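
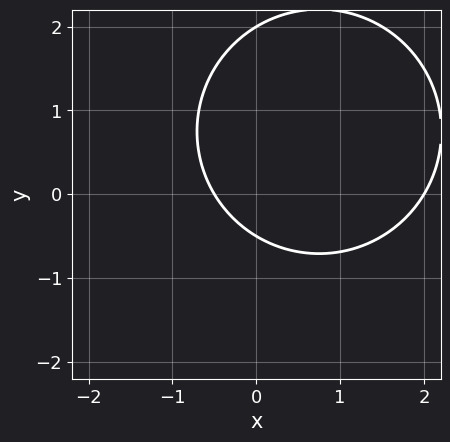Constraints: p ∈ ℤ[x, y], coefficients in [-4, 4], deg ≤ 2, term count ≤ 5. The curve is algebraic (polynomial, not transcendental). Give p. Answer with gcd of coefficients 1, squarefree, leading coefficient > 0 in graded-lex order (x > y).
2*x^2 + 2*y^2 - 3*x - 3*y - 2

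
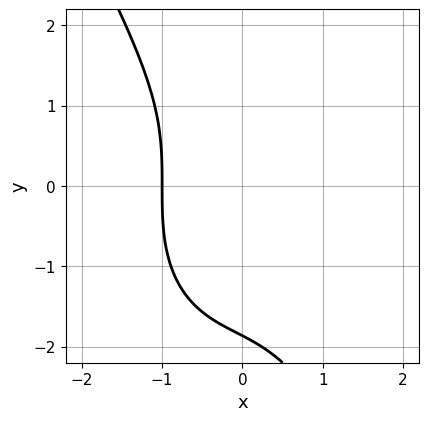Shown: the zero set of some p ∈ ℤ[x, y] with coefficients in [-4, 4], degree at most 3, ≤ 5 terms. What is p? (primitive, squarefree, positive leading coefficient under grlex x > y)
3*x^3 + x*y^2 + y^3 + y^2 + 3

(a) Degree: no degree-2 curve has this shape, so deg p = 3.
(b) From the axis intercepts and sections: it meets the x-axis at x = -1 (among the integer gridlines).
(c) Fitting integer coefficients to these (and the overall shape) gives p.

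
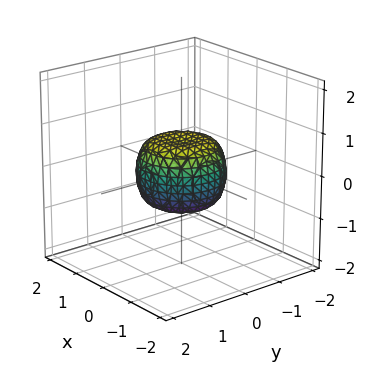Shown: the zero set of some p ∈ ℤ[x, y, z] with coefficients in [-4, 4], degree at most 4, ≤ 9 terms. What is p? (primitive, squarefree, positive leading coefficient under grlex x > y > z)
1. The degree is 4 — a generic line meets the surface in up to 4 points.
2. Symmetries: rotational symmetry about the z-axis ⇒ p depends on x, y only through x² + y².
3. Against the integer gridlines: a circular section at z = 0 has radius exactly 1; the x-axis gridline crossings are at x ∈ {-1, 1}.
4. Matching integer coefficients to the picture gives p. Check: (0, -1, 0) on the y-axis lies on the surface, and p(0, -1, 0) = 0. ✓

2*x^4 + 4*x^2*y^2 + 2*y^4 - x^2 - y^2 + 2*z^2 - 1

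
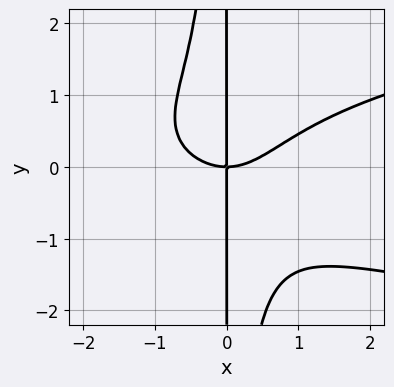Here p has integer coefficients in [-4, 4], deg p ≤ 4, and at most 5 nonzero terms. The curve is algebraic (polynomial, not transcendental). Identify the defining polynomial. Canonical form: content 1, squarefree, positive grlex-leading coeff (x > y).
1. Degree: no degree-3 curve has this shape, so deg p = 4.
2. From the axis intercepts and sections: it meets the x-axis at x = 0 (among the integer gridlines); the visible y-axis segment lies entirely on the curve.
3. Matching integer coefficients to the picture gives p.

3*x^2*y^2 - 2*x^3 + 3*x*y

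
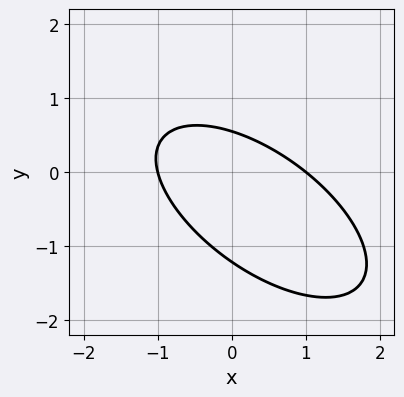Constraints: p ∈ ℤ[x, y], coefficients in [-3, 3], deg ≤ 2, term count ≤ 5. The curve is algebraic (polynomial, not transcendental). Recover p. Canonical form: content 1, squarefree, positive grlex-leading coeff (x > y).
1. The degree is 2 — the shape is more complex than any degree-1 curve.
2. Against the integer gridlines: the x-axis gridline crossings are at x ∈ {-1, 1}.
3. Matching integer coefficients to the picture gives p.

2*x^2 + 3*x*y + 3*y^2 + 2*y - 2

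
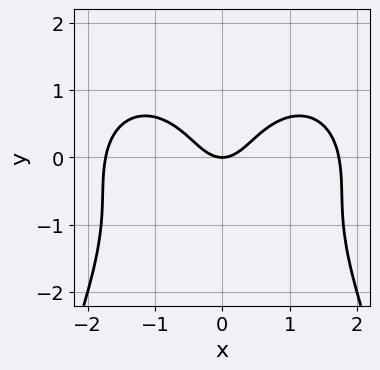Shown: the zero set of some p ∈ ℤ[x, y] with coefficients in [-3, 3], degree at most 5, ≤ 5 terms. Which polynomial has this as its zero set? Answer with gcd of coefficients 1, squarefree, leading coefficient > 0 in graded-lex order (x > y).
(a) deg p = 4. A generic line meets the curve in up to 4 points.
(b) Symmetries: it's symmetric under x → −x, forcing even powers of x.
(c) From the axis intercepts and sections: it meets the x-axis at x = 0 (among the integer gridlines); it meets the y-axis at y = 0 (among the integer gridlines).
(d) Solving for integer coefficients yields p as stated.

x^4 + x^2*y^2 + 2*y^3 - 3*x^2 + 2*y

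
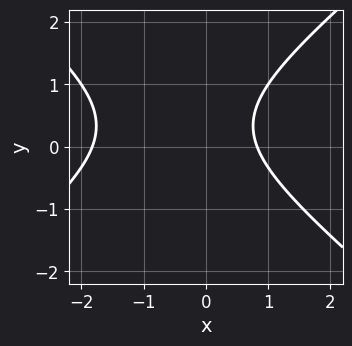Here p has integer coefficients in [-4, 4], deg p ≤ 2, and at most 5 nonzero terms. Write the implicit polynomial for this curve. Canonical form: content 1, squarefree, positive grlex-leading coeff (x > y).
2*x^2 - 3*y^2 + 2*x + 2*y - 3

1. Degree: a generic line meets the curve in up to 2 points, so deg p = 2.
2. From the axis intercepts and sections: the curve avoids every integer y-axis point in the box.
3. Fitting integer coefficients to these (and the overall shape) gives p.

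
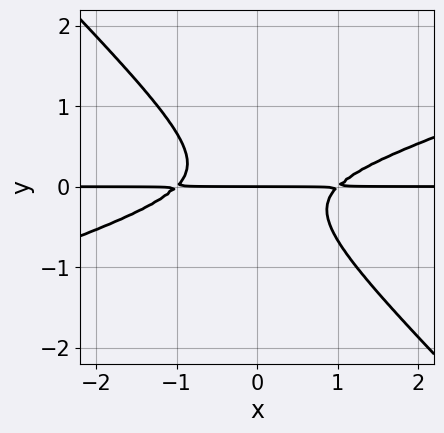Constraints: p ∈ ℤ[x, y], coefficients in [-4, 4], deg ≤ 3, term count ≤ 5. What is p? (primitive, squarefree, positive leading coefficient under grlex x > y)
The degree is 3 — the shape is more complex than any degree-2 curve.
Reading off the gridlines: every point of the x-axis in the box is on the curve; it meets the y-axis at y = 0 (among the integer gridlines).
Solving for integer coefficients yields p as stated.

x^2*y - 2*x*y^2 - 3*y^3 - y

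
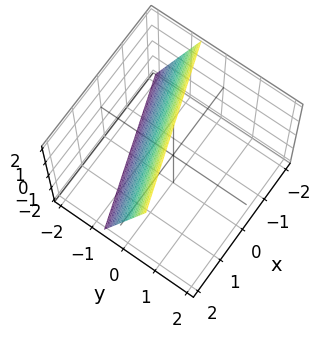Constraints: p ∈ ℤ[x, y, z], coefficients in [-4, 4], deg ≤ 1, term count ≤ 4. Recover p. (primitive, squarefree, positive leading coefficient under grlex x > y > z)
x - 3*y + z - 2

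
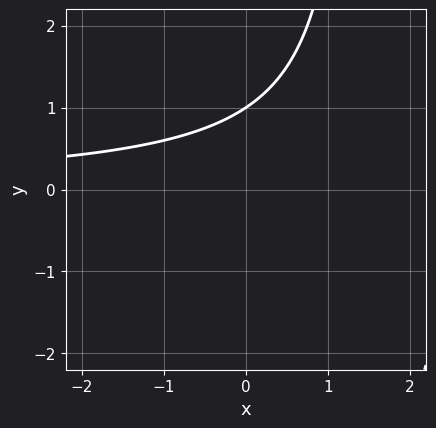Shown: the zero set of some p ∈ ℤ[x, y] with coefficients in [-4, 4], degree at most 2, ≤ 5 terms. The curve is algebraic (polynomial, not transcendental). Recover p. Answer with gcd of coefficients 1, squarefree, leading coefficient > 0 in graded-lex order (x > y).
Degree: no degree-1 curve has this shape, so deg p = 2.
Reading off the gridlines: it misses every integer gridline on the x-axis; it meets the y-axis at y = 1 (among the integer gridlines).
Together with the visible shape, these determine p as stated.

2*x*y - 3*y + 3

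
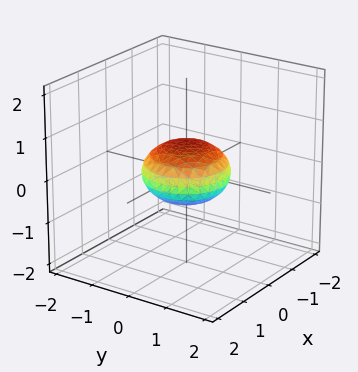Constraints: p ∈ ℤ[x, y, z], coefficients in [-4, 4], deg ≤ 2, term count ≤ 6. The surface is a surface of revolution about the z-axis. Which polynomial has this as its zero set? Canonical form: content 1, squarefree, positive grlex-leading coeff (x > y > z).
x^2 + y^2 + 2*z^2 - 1

1. deg p = 2. The shape is more complex than any degree-1 surface.
2. Symmetries: rotational symmetry about the z-axis ⇒ p depends on x, y only through x² + y².
3. From the visible intercepts: the y-axis gridline crossings are at y ∈ {-1, 1}; the x-axis gridline crossings are at x ∈ {-1, 1}.
4. Putting this together gives p.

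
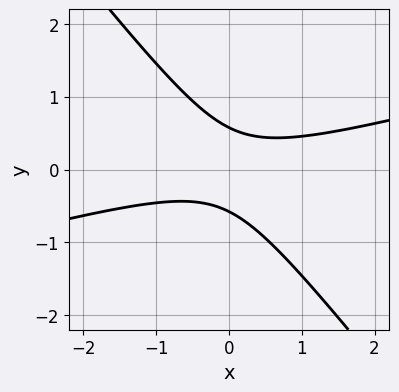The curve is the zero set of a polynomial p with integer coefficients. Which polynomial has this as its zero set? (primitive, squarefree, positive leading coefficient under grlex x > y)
x^2 - 3*x*y - 3*y^2 + 1

First, degree: no degree-1 curve has this shape, so deg p = 2.
Next, from the visible intercepts: no x-intercept at any integer in the box.
Finally, together with the visible shape, these determine p as stated.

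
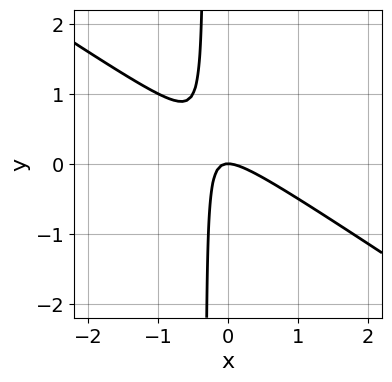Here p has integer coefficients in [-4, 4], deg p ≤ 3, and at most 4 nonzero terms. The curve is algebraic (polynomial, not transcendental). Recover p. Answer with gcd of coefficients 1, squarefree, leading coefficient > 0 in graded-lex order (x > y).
The degree is 2 — no degree-1 curve has this shape.
Observable constraints: it crosses the y-axis at the gridline y = 0; it crosses the x-axis at the gridline x = 0.
Assembling these constraints gives the stated polynomial.

2*x^2 + 3*x*y + y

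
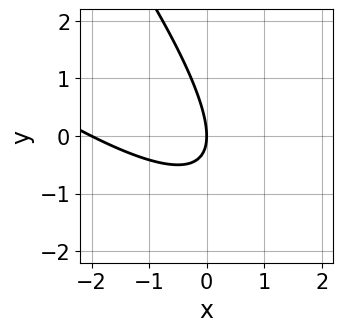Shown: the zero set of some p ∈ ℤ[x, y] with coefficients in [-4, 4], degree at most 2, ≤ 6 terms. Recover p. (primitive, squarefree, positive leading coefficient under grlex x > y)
First, deg p = 2. No degree-1 curve has this shape.
Then, from the axis intercepts and sections: it meets the y-axis at y = 0 (among the integer gridlines); the x-axis gridline crossings are at x ∈ {-2, 0}.
Finally, the integer polynomial consistent with all of this is the stated p.

x^2 + 2*x*y + y^2 + 2*x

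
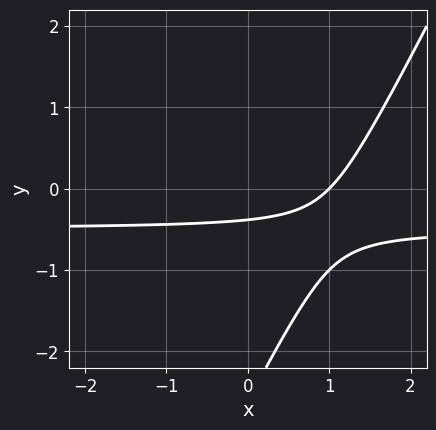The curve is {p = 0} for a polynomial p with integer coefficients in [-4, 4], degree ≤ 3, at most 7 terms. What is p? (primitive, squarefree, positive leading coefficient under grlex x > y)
The degree is 2 — no degree-1 curve has this shape.
From the axis intercepts and sections: one x-axis crossing is at x = 1.
Fitting integer coefficients to these (and the overall shape) gives p.

2*x*y - y^2 + x - 3*y - 1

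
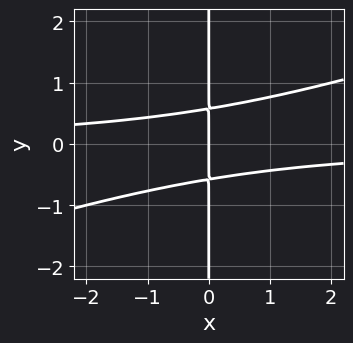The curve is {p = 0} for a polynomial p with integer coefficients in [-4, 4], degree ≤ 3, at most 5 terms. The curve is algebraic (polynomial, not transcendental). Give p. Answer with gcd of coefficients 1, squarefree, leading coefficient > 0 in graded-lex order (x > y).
First, deg p = 3.
Then, reading off the gridlines: one x-axis crossing is at x = 0; the visible y-axis segment lies entirely on the curve.
Finally, assembling these constraints gives the stated polynomial.

x^2*y - 3*x*y^2 + x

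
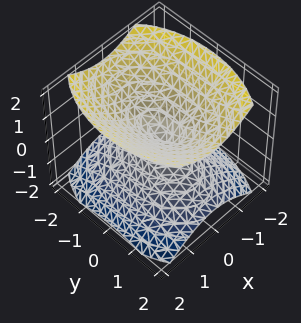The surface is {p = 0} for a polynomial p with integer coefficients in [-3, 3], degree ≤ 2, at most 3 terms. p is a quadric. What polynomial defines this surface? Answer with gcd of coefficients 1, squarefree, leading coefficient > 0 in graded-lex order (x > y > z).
I count 2 distinct pieces.
The degree is 2 — two nappes meeting at a single point; a quadric.
Symmetries: it's symmetric under z → −z, forcing even powers of z; it's symmetric under y → −y, forcing even powers of y; it's symmetric under x → −x, forcing even powers of x.
Checking where it meets the axes: it crosses the z-axis at the gridline z = 0; it crosses the x-axis at the gridline x = 0; it meets the y-axis at y = 0 (among the integer gridlines).
These observations pin down the coefficients.

2*x^2 + y^2 - 2*z^2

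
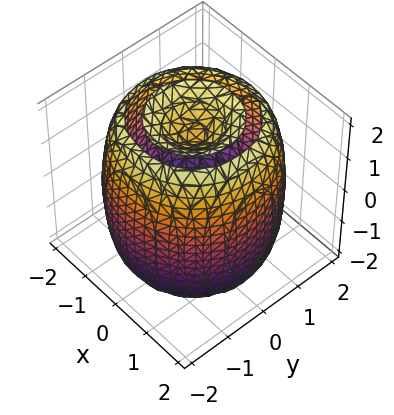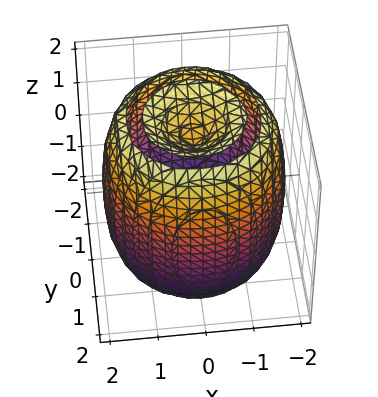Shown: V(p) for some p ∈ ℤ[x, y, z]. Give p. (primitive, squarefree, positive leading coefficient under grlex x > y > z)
I count 2 distinct pieces. Treating them together as one polynomial.
Degree: a generic line meets the surface in up to 4 points, so deg p = 4.
Symmetry: the surface is invariant under rotation about z: p = q(x² + y², z).
Against the integer gridlines: a circular section at z = 2 has radius exactly 1.
The integer polynomial consistent with all of this is the stated p.

x^4 + 2*x^2*y^2 + y^4 - 3*x^2 - 3*y^2 + z^2 - 2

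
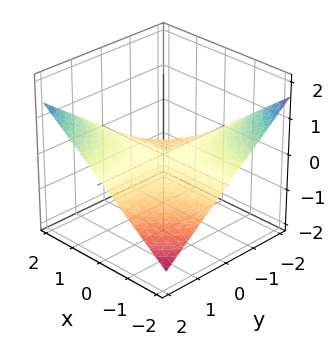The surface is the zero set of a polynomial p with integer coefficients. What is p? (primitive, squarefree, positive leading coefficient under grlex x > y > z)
x*y - 3*z

1. The degree is 2 — a hyperbolic paraboloid; a quadric.
2. Reading off the gridlines: the visible y-axis segment lies entirely on the surface; one z-axis crossing is at z = 0; every point of the x-axis in the box is on the surface.
3. Together with the visible shape, these determine p as stated.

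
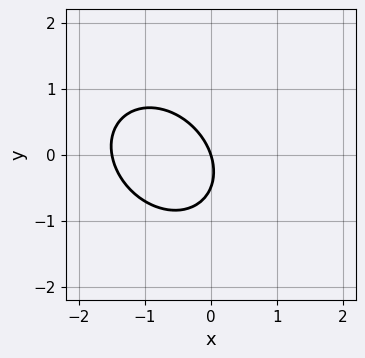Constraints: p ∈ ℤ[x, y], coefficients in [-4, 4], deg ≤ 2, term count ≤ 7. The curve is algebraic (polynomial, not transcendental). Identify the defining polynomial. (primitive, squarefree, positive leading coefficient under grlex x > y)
2*x^2 + x*y + 2*y^2 + 3*x + y

1. Degree: a generic line meets the curve in up to 2 points, so deg p = 2.
2. Against the integer gridlines: one x-axis crossing is at x = 0; it crosses the y-axis at the gridline y = 0.
3. Together with the visible shape, these determine p as stated.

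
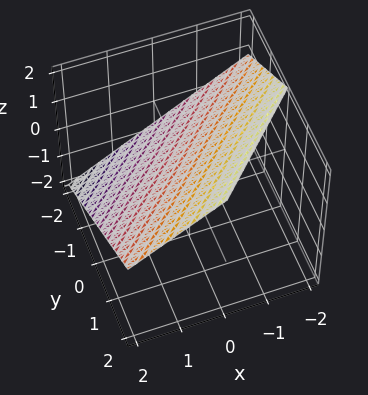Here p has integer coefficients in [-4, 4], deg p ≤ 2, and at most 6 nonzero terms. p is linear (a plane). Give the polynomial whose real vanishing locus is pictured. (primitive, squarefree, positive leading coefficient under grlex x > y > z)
2*x - 2*y + 3*z - 2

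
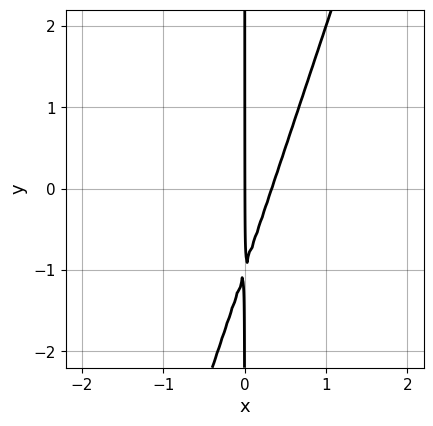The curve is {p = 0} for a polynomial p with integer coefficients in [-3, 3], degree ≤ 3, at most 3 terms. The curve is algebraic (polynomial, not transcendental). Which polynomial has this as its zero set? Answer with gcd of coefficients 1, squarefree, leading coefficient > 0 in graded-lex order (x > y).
1. deg p = 2. The shape is more complex than any degree-1 curve.
2. From the axis intercepts and sections: the visible y-axis segment lies entirely on the curve; it crosses the x-axis at the gridline x = 0.
3. Matching integer coefficients to the picture gives p.

3*x^2 - x*y - x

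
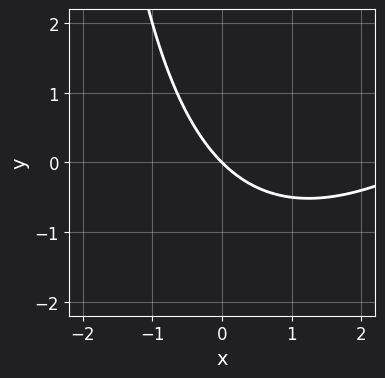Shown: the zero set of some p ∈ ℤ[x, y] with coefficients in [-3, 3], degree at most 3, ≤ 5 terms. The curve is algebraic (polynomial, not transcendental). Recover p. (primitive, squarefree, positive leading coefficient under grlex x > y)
x^2 - x*y - 3*x - 3*y

(a) Degree: a generic line meets the curve in up to 2 points, so deg p = 2.
(b) Against the integer gridlines: it crosses the x-axis at the gridline x = 0; it crosses the y-axis at the gridline y = 0.
(c) Matching integer coefficients to the picture gives p.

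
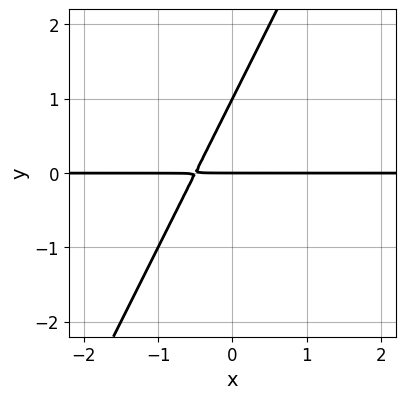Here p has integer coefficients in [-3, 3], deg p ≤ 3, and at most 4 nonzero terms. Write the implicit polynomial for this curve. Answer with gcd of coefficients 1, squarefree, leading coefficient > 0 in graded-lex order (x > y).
(a) Degree: no degree-1 curve has this shape, so deg p = 2.
(b) Reading off the gridlines: the visible x-axis segment lies entirely on the curve; the y-axis gridline crossings are at y ∈ {0, 1}.
(c) Assembling these constraints gives the stated polynomial.

2*x*y - y^2 + y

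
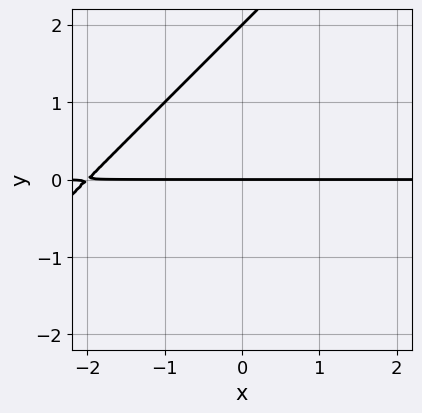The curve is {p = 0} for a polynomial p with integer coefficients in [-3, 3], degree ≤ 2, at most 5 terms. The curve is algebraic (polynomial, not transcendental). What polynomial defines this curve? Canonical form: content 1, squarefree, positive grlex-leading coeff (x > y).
x*y - y^2 + 2*y

First, the degree is 2 — a generic line meets the curve in up to 2 points.
Then, against the integer gridlines: the y-axis gridline crossings are at y ∈ {0, 2}; the visible x-axis segment lies entirely on the curve.
Finally, these observations pin down the coefficients.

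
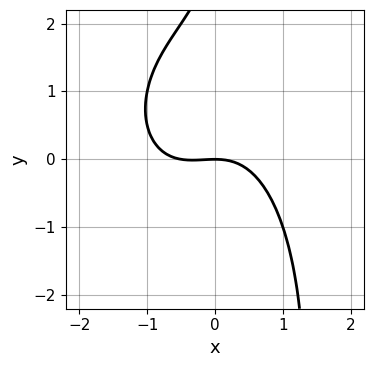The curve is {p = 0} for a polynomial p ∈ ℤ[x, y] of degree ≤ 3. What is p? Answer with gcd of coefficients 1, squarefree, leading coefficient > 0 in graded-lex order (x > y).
(a) deg p = 3.
(b) From the visible intercepts: it meets the y-axis at y = 0 (among the integer gridlines); it crosses the x-axis at the gridline x = 0.
(c) These observations pin down the coefficients.

2*x^3 + x*y^2 + x^2 - y^2 + 3*y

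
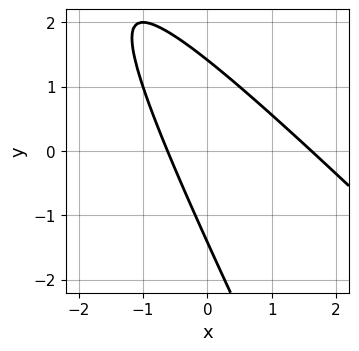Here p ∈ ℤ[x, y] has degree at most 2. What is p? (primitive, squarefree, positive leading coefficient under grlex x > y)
2*x^2 + 3*x*y + y^2 - 2*x - 2

(a) deg p = 2. The shape is more complex than any degree-1 curve.
(b) Putting this together gives p.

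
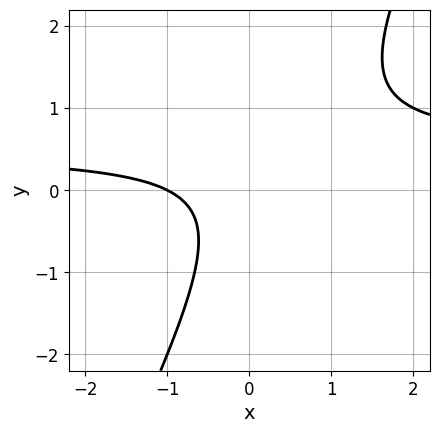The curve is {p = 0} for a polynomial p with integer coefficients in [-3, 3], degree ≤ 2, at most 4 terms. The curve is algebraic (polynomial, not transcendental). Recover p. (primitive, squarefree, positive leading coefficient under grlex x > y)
2*x*y - y^2 - x - 1

(a) Degree: no degree-1 curve has this shape, so deg p = 2.
(b) Checking where it meets the axes: the curve avoids every integer y-axis point in the box; one x-axis crossing is at x = -1.
(c) Assembling these constraints gives the stated polynomial.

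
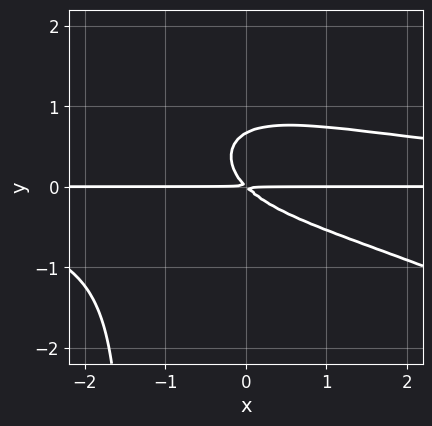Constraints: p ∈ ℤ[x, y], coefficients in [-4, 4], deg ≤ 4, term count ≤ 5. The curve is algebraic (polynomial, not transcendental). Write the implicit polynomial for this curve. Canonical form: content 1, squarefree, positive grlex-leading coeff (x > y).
x^2*y^2 + 2*x*y^3 + 3*y^3 - 2*x*y - 2*y^2

(a) deg p = 4.
(b) Observable constraints: every point of the x-axis in the box is on the curve.
(c) Assembling these constraints gives the stated polynomial.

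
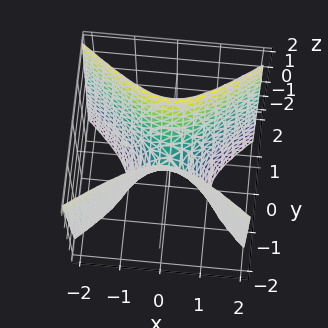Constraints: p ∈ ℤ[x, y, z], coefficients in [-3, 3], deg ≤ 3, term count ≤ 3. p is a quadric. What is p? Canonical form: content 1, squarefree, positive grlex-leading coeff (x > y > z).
2*x^2 - 3*y^2 + z

First, the degree is 2 — a hyperbolic paraboloid; a quadric.
Next, symmetries: it's symmetric under y → −y, forcing even powers of y; it's symmetric under x → −x, forcing even powers of x.
Then, observable constraints: it crosses the y-axis at the gridline y = 0; it meets the z-axis at z = 0 (among the integer gridlines); one x-axis crossing is at x = 0.
Finally, putting this together gives p.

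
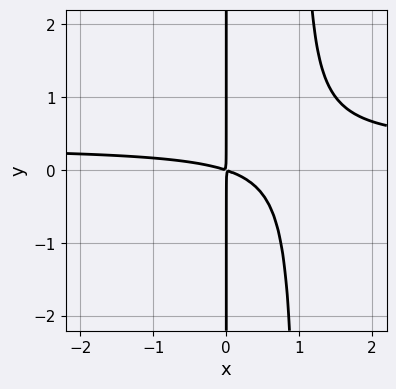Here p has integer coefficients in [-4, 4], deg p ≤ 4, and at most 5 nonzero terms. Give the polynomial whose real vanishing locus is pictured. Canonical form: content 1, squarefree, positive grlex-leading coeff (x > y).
3*x^2*y - x^2 - 3*x*y

1. The degree is 3 — a generic line meets the curve in up to 3 points.
2. Checking where it meets the axes: the visible y-axis segment lies entirely on the curve.
3. Putting this together gives p.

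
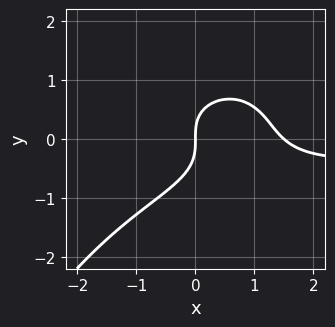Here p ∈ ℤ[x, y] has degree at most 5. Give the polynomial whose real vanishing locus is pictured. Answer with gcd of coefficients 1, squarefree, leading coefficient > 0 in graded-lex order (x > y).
x^3*y + 3*y^3 + 2*x^2 - 3*x

The degree is 4 — the shape is more complex than any degree-3 curve.
Against the integer gridlines: it meets the y-axis at y = 0 (among the integer gridlines); one x-axis crossing is at x = 0.
Solving for integer coefficients yields p as stated.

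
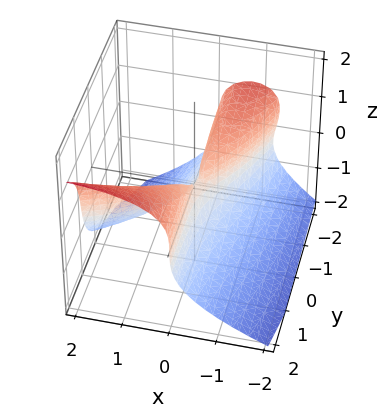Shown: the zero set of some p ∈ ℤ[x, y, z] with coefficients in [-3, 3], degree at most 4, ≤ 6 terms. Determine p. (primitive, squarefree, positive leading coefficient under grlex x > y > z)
x^2*y - 2*z^3 - 3*x^2 + 3*x*y - x*z

First, deg p = 3.
Next, reading off the gridlines: it crosses the z-axis at the gridline z = 0; every point of the y-axis in the box is on the surface.
Finally, matching integer coefficients to the picture gives p.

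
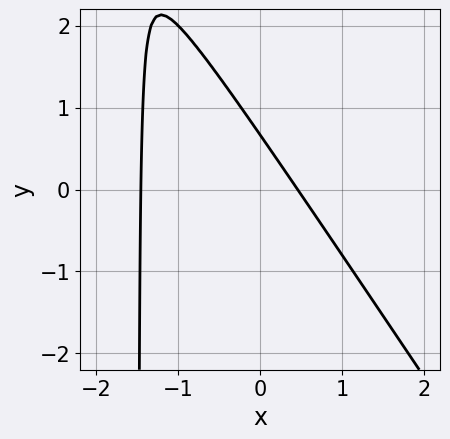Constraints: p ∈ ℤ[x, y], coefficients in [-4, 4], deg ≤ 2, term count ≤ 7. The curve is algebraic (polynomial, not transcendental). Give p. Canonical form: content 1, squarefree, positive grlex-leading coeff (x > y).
3*x^2 + 2*x*y + 3*x + 3*y - 2

Degree: the shape is more complex than any degree-1 curve, so deg p = 2.
Matching integer coefficients to the picture gives p.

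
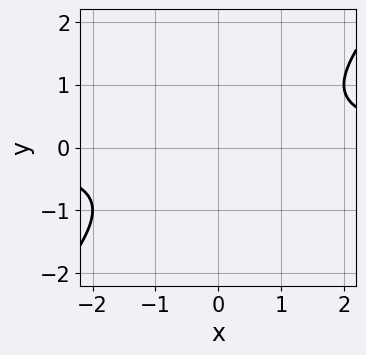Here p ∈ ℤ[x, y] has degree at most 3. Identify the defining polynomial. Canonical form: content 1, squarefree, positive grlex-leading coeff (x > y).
deg p = 2. No degree-1 curve has this shape.
Checking where it meets the axes: it misses every integer gridline on the x-axis; the curve avoids every integer y-axis point in the box.
Assembling these constraints gives the stated polynomial.

x*y - y^2 - 1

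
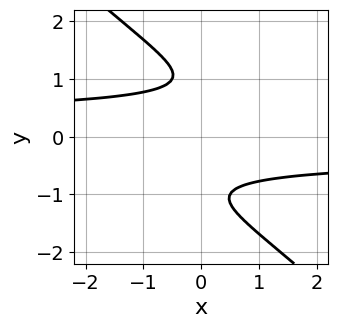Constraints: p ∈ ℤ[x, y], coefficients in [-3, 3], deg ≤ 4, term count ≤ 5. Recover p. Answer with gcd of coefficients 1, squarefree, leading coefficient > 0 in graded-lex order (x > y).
2*x*y^3 + 2*y^4 - 3*y^2 + 2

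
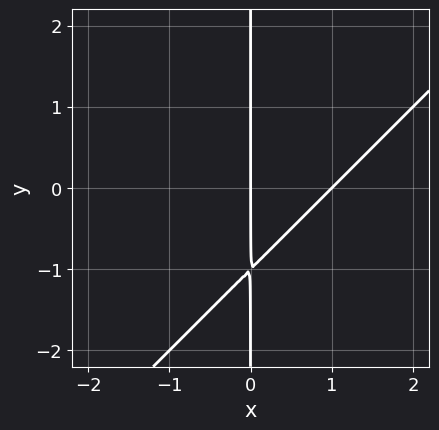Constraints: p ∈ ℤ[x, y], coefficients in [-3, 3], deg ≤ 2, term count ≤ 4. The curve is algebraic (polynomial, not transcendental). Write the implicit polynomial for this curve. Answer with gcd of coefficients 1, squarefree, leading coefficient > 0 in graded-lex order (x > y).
x^2 - x*y - x

(a) deg p = 2. A generic line meets the curve in up to 2 points.
(b) Reading off the gridlines: the x-axis gridline crossings are at x ∈ {0, 1}; the visible y-axis segment lies entirely on the curve.
(c) Together with the visible shape, these determine p as stated.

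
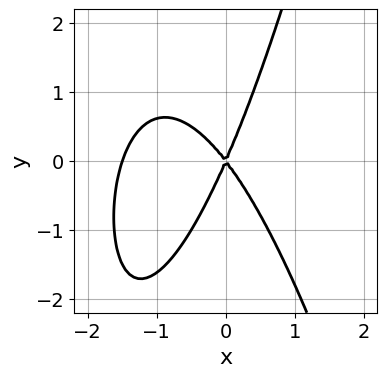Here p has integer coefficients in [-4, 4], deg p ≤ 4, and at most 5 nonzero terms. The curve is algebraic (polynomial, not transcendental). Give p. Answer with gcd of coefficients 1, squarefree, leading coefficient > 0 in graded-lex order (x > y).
2*x^3 + 3*x^2 + x*y - y^2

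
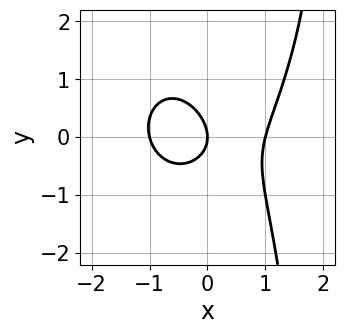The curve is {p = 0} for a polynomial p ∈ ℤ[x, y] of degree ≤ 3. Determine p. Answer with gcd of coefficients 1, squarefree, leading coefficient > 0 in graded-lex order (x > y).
(a) Degree: no degree-2 curve has this shape, so deg p = 3.
(b) From the visible intercepts: among the integer gridlines, it crosses the x-axis at x ∈ {-1, 0, 1}; it meets the y-axis at y = 0 (among the integer gridlines).
(c) The integer polynomial consistent with all of this is the stated p.

2*x^3 + x*y^2 - x*y - 2*y^2 - 2*x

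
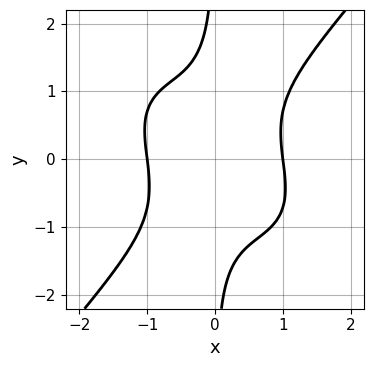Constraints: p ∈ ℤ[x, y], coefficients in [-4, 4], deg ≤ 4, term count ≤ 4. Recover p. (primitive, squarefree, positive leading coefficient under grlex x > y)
deg p = 4. No degree-3 curve has this shape.
From the visible intercepts: the curve avoids every integer y-axis point in the box; the x-axis gridline crossings are at x ∈ {-1, 1}.
Matching integer coefficients to the picture gives p.

2*x^4 + x^3*y - 2*x*y^3 - 2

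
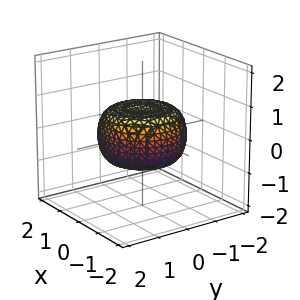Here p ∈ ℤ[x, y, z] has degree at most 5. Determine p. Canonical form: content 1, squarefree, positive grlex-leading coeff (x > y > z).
x^4 + 2*x^2*y^2 + y^4 - x^2 - y^2 + 2*z^2 - 1

(a) The degree is 4 — the shape is more complex than any degree-3 surface.
(b) By symmetry, the surface is invariant under rotation about z: p = q(x² + y², z).
(c) Against the integer gridlines: a circular section at z = 0 has radius between 1 and 2.
(d) These observations pin down the coefficients.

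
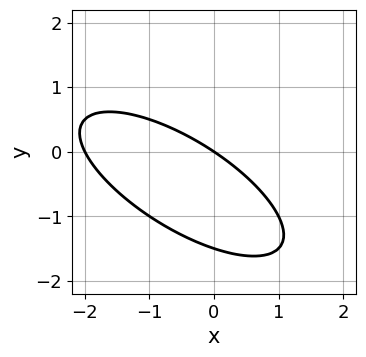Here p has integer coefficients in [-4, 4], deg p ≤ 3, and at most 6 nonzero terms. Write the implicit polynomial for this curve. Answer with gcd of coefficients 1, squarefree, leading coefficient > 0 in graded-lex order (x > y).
x^2 + 2*x*y + 2*y^2 + 2*x + 3*y

1. The degree is 2 — the shape is more complex than any degree-1 curve.
2. Observable constraints: among the integer gridlines, it crosses the x-axis at x ∈ {-2, 0}; it crosses the y-axis at the gridline y = 0.
3. The integer polynomial consistent with all of this is the stated p.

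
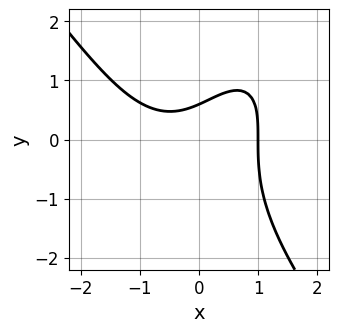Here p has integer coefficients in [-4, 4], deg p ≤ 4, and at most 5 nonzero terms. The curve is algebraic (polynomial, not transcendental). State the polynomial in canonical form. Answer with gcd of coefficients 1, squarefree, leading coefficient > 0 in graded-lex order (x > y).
2*x^3 + y^3 - 3*x*y + 3*y - 2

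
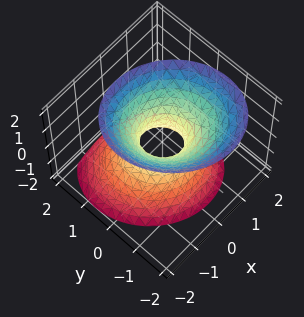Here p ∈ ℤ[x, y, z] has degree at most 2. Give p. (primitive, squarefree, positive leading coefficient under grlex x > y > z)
3*x^2 + x*y + 3*y^2 + y*z - 2*z^2 - 1

deg p = 2.
From the visible intercepts: no z-intercept at any integer in the box.
The integer polynomial consistent with all of this is the stated p.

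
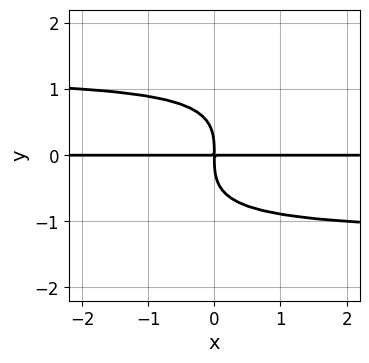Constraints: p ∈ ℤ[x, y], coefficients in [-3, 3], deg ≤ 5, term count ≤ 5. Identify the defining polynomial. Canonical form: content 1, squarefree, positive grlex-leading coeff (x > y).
1. Degree: a generic line meets the curve in up to 4 points, so deg p = 4.
2. From the visible intercepts: every point of the x-axis in the box is on the curve.
3. These observations pin down the coefficients.

2*x*y^3 - 2*y^4 - 3*x*y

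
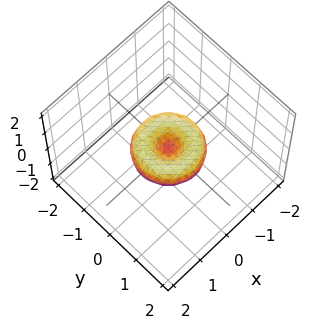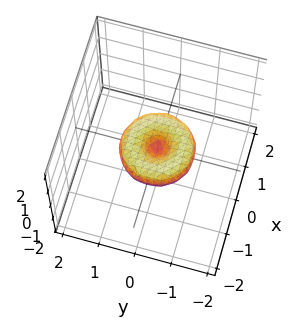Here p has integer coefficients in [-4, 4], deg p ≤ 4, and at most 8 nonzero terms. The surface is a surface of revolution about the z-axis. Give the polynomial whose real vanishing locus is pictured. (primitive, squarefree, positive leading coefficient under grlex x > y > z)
x^4 + 2*x^2*y^2 + y^4 - x^2 - y^2 + 2*z^2

deg p = 4.
Symmetries: every cross-section ⟂ z is a circle, so x, y appear only via x² + y².
Reading off the gridlines: the y-axis gridline crossings are at y ∈ {-1, 0, 1}; a circular section at z = 0 has radius exactly 1; one z-axis crossing is at z = 0; the x-axis gridline crossings are at x ∈ {-1, 0, 1}.
The integer polynomial consistent with all of this is the stated p.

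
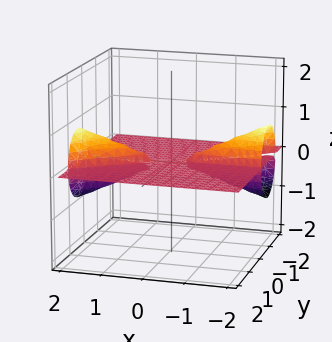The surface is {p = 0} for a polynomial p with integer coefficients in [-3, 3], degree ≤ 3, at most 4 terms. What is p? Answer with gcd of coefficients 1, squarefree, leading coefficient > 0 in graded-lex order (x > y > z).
2*x*y*z - 3*y^2*z - 2*z^3

1. There are 2 components.
2. deg p = 3.
3. From the axis intercepts and sections: the visible y-axis segment lies entirely on the surface; the visible x-axis segment lies entirely on the surface.
4. Assembling these constraints gives the stated polynomial.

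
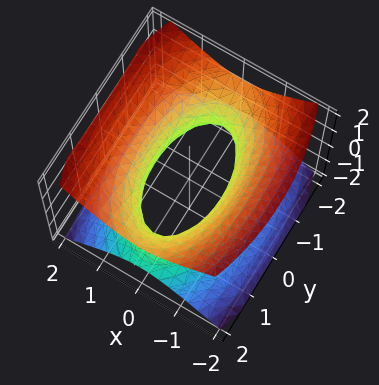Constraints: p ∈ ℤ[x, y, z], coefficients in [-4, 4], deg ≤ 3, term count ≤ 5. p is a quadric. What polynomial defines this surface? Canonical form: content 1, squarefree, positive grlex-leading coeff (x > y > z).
deg p = 2.
Symmetries: it's symmetric under y → −y, forcing even powers of y; mirror symmetry x ↦ −x ⇒ only even powers of x; it's symmetric under z → −z, forcing even powers of z.
From the axis intercepts and sections: the surface avoids every integer z-axis point in the box.
Fitting integer coefficients to these (and the overall shape) gives p.

3*x^2 + y^2 - 3*z^2 - 2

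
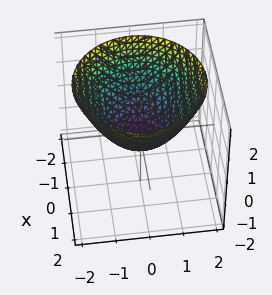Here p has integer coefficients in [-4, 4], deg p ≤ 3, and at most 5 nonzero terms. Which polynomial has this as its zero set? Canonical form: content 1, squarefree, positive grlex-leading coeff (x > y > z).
1. Degree: no degree-1 surface has this shape, so deg p = 2.
2. Symmetries: the surface is invariant under rotation about z: p = q(x² + y², z).
3. Checking where it meets the axes: a circular section at z = 1 has radius between 1 and 2.
4. The integer polynomial consistent with all of this is the stated p.

2*x^2 + 2*y^2 - 3*z - 1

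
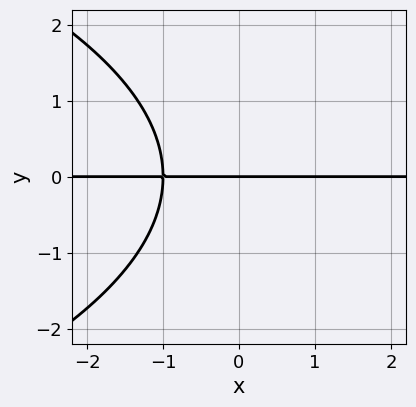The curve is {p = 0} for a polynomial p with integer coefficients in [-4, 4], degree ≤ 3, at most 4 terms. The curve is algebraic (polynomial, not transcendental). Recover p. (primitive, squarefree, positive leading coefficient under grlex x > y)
1. deg p = 3. No degree-2 curve has this shape.
2. From the axis intercepts and sections: every point of the x-axis in the box is on the curve; one y-axis crossing is at y = 0.
3. Putting this together gives p.

y^3 + 3*x*y + 3*y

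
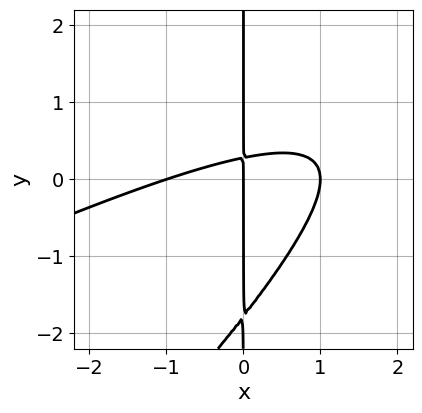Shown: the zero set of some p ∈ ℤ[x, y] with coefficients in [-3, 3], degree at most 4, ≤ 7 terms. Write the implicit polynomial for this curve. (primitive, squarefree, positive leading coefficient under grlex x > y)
x^3 - 3*x^2*y + 2*x*y^2 + 3*x*y - x

1. The degree is 3 — the shape is more complex than any degree-2 curve.
2. Checking where it meets the axes: the visible y-axis segment lies entirely on the curve; among the integer gridlines, it crosses the x-axis at x ∈ {-1, 0, 1}.
3. Putting this together gives p.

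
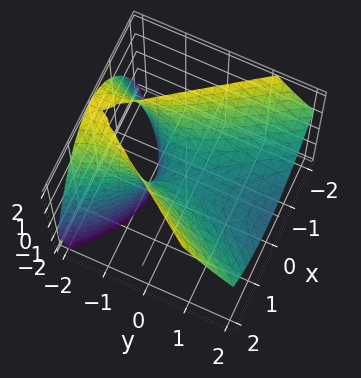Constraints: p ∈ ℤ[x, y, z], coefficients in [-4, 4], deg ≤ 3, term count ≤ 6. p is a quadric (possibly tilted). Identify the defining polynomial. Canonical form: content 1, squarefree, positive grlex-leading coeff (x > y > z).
(a) The degree is 2 — the shape is more complex than any degree-1 surface.
(b) Observable constraints: one y-axis crossing is at y = 0; it meets the z-axis at z = 0 (among the integer gridlines); it meets the x-axis at x = 0 (among the integer gridlines).
(c) Putting this together gives p.

2*x^2 - y^2 - 2*y*z - 2*z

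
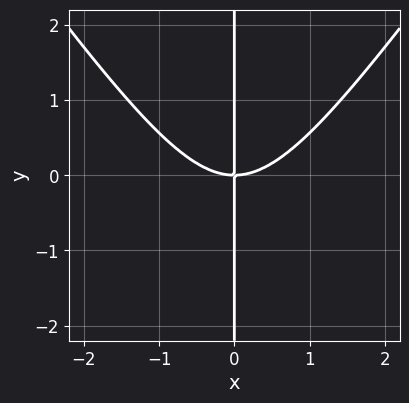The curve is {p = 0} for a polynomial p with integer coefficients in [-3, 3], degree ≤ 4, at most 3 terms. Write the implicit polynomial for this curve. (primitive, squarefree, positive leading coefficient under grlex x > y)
(a) The degree is 3 — no degree-2 curve has this shape.
(b) Observable constraints: it crosses the x-axis at the gridline x = 0; the visible y-axis segment lies entirely on the curve.
(c) These observations pin down the coefficients.

2*x^3 - x*y^2 - 3*x*y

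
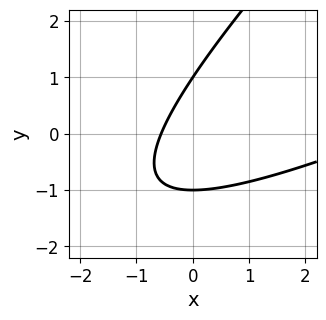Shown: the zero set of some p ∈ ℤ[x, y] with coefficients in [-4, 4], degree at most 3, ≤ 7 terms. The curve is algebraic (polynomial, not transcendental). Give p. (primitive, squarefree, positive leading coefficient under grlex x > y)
(a) deg p = 2.
(b) Against the integer gridlines: among the integer gridlines, it crosses the y-axis at y ∈ {-1, 1}.
(c) Matching integer coefficients to the picture gives p.

x^2 - 3*x*y + 2*y^2 - 3*x - 2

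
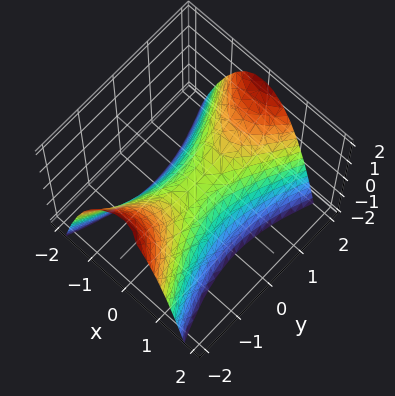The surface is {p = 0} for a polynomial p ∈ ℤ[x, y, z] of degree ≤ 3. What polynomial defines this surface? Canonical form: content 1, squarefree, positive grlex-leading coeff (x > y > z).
3*x^2 - y^2 + 2*z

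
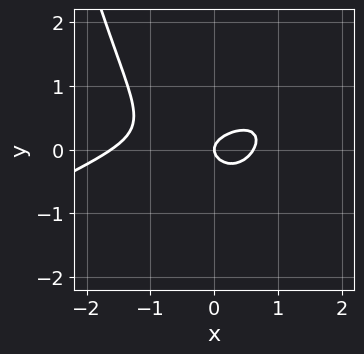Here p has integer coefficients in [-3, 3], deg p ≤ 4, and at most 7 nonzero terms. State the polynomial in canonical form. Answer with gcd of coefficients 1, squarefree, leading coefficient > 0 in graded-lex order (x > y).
1. The degree is 3 — a generic line meets the curve in up to 3 points.
2. Reading off the gridlines: it crosses the y-axis at the gridline y = 0; one x-axis crossing is at x = 0.
3. Fitting integer coefficients to these (and the overall shape) gives p.

x^3 - 2*x^2*y + x^2 + 3*y^2 - x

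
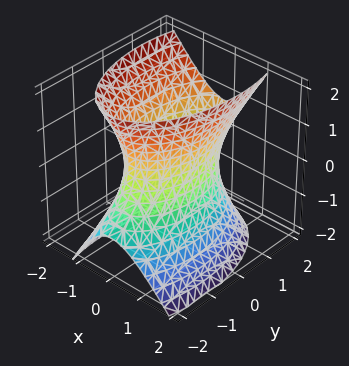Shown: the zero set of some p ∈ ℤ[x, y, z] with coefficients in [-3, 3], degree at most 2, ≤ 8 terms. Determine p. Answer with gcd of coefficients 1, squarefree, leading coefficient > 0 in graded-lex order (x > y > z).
3*x^2 + x*z + y^2 - y*z - z^2 - 2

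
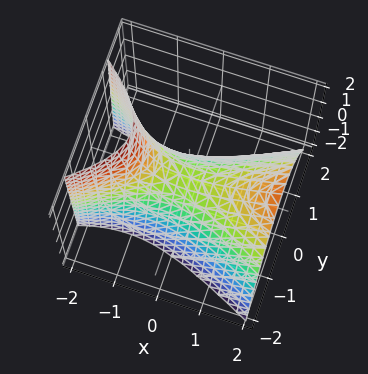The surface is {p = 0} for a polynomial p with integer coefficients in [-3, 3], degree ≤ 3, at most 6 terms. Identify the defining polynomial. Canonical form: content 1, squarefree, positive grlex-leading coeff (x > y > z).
x^2 - x*z - 3*y^2 - 2*z

(a) deg p = 2.
(b) From the axis intercepts and sections: one z-axis crossing is at z = 0; it crosses the x-axis at the gridline x = 0.
(c) Together with the visible shape, these determine p as stated.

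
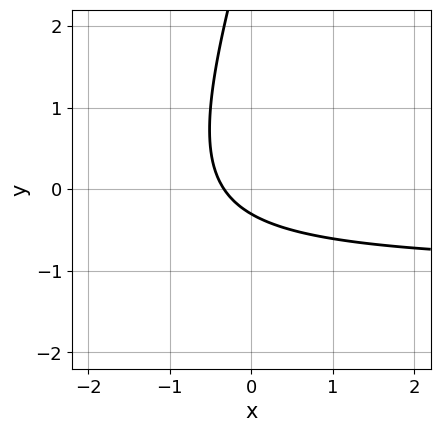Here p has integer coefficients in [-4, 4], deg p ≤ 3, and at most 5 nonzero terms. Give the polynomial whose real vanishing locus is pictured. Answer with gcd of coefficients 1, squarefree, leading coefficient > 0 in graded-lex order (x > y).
3*x*y - y^2 + 3*x + 3*y + 1

First, deg p = 2.
Finally, putting this together gives p.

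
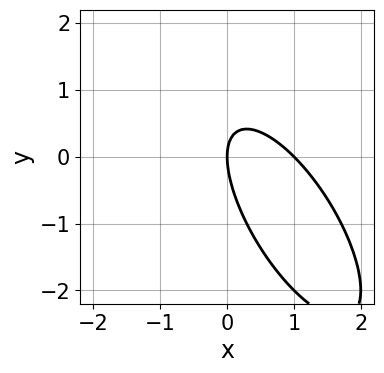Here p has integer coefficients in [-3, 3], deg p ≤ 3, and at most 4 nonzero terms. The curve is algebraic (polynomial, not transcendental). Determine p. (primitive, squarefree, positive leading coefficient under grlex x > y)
2*x^2 + 2*x*y + y^2 - 2*x

First, the degree is 2 — the shape is more complex than any degree-1 curve.
Next, observable constraints: it meets the y-axis at y = 0 (among the integer gridlines); among the integer gridlines, it crosses the x-axis at x ∈ {0, 1}.
Finally, fitting integer coefficients to these (and the overall shape) gives p.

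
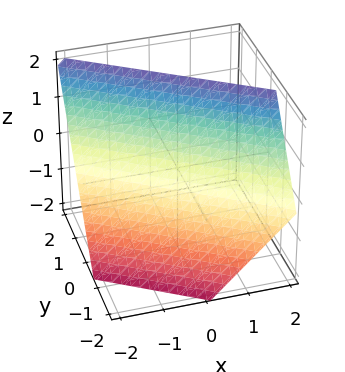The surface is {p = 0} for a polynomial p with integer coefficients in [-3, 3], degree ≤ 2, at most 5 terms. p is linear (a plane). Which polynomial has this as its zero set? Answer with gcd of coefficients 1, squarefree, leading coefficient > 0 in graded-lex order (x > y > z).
1. Degree: the surface is flat (a plane), so deg p = 1.
2. Observable constraints: it crosses the x-axis at the gridline x = -1; it meets the z-axis at z = 1 (among the integer gridlines).
3. The integer polynomial consistent with all of this is the stated p.

2*x + 3*y - 2*z + 2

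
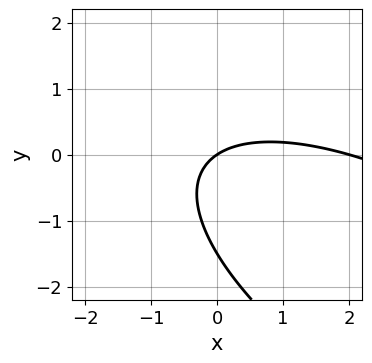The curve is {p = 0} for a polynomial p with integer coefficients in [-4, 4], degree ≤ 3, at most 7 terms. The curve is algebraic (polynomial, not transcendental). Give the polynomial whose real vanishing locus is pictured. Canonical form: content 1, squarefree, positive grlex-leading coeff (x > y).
x^2 + 2*x*y + 2*y^2 - 2*x + 3*y

First, degree: a generic line meets the curve in up to 2 points, so deg p = 2.
Next, from the axis intercepts and sections: it crosses the y-axis at the gridline y = 0; the x-axis gridline crossings are at x ∈ {0, 2}.
Finally, together with the visible shape, these determine p as stated.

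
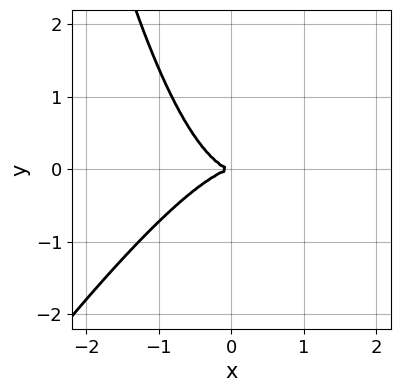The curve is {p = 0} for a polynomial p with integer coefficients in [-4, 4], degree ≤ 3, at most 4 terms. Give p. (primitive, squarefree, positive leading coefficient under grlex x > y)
3*x^3 - 2*x^2*y + 3*y^2

Degree: the shape is more complex than any degree-2 curve, so deg p = 3.
Checking where it meets the axes: it meets the x-axis at x = 0 (among the integer gridlines); it meets the y-axis at y = 0 (among the integer gridlines).
Solving for integer coefficients yields p as stated.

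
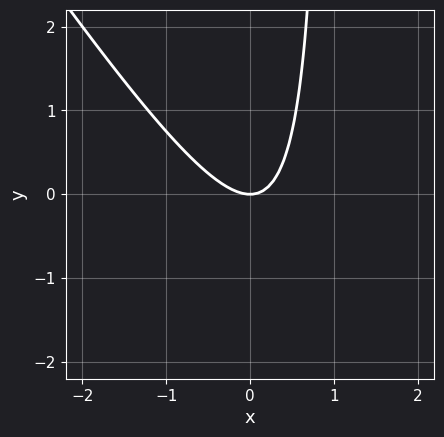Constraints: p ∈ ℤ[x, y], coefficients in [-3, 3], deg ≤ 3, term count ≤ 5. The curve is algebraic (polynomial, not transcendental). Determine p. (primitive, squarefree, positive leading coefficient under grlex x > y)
3*x^2 + 2*x*y - 2*y

(a) Degree: a generic line meets the curve in up to 2 points, so deg p = 2.
(b) Checking where it meets the axes: one x-axis crossing is at x = 0; it meets the y-axis at y = 0 (among the integer gridlines).
(c) Together with the visible shape, these determine p as stated.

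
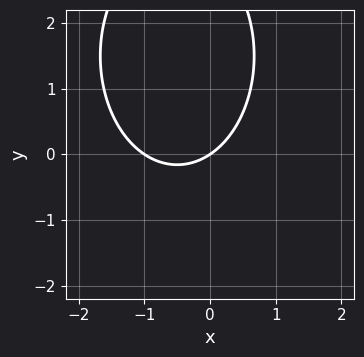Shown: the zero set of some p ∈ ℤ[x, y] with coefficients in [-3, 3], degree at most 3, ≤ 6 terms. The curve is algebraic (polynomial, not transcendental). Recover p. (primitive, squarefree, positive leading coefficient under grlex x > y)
1. The degree is 2 — a generic line meets the curve in up to 2 points.
2. From the axis intercepts and sections: it crosses the y-axis at the gridline y = 0; the x-axis gridline crossings are at x ∈ {-1, 0}.
3. These observations pin down the coefficients.

2*x^2 + y^2 + 2*x - 3*y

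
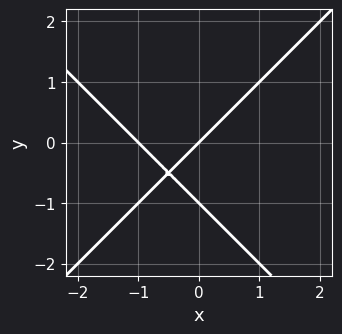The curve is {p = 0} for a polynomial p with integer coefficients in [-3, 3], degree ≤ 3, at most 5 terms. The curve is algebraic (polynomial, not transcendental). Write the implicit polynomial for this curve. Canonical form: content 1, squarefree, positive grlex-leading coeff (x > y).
1. Degree: a generic line meets the curve in up to 2 points, so deg p = 2.
2. Against the integer gridlines: among the integer gridlines, it crosses the x-axis at x ∈ {-1, 0}; among the integer gridlines, it crosses the y-axis at y ∈ {-1, 0}.
3. Solving for integer coefficients yields p as stated.

x^2 - y^2 + x - y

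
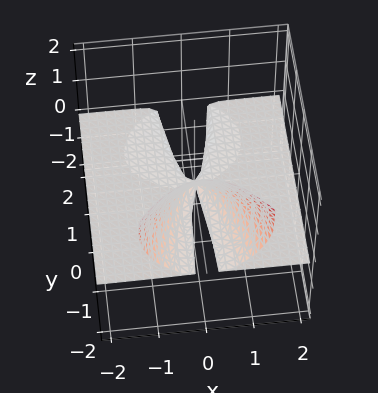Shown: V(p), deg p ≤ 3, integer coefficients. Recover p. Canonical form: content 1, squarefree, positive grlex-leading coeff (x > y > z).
3*x^2*z + 3*y*z^2 + 2*z^3

The degree is 3 — a generic line meets the surface in up to 3 points.
From the axis intercepts and sections: every point of the y-axis in the box is on the surface; the visible x-axis segment lies entirely on the surface.
Matching integer coefficients to the picture gives p.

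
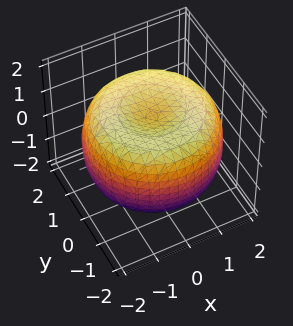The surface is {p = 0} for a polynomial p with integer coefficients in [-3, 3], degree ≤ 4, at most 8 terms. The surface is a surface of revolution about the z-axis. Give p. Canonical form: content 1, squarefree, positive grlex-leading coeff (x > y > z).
x^4 + 2*x^2*y^2 + y^4 - 3*x^2 - 3*y^2 + 3*z^2 - 3

First, the degree is 4 — a generic line meets the surface in up to 4 points.
Then, symmetries: the z-axis is an axis of rotation, so x and y enter only as x² + y².
Next, from the axis intercepts and sections: a circular section at z = 1 has radius between 1 and 2; the z-axis gridline crossings are at z ∈ {-1, 1}.
Finally, together with the visible shape, these determine p as stated.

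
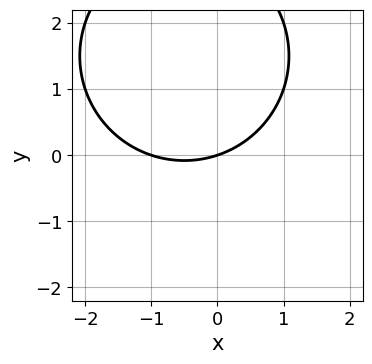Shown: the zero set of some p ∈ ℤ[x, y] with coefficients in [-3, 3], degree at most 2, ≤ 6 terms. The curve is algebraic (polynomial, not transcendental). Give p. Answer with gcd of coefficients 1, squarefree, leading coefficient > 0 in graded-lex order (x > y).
x^2 + y^2 + x - 3*y

deg p = 2.
Against the integer gridlines: it meets the y-axis at y = 0 (among the integer gridlines); the x-axis gridline crossings are at x ∈ {-1, 0}.
The integer polynomial consistent with all of this is the stated p.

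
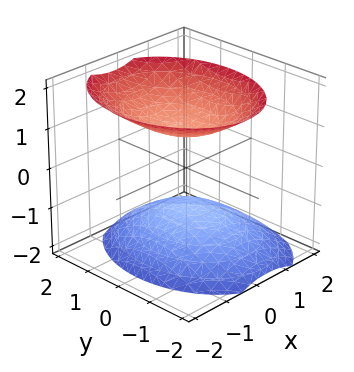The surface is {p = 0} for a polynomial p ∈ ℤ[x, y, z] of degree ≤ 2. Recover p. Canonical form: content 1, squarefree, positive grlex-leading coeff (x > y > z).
3*x^2 + x*z + 2*y^2 - 3*z^2 + 3

First, there are 2 components. Treating them together as one polynomial.
Next, deg p = 2. No degree-1 surface has this shape.
Next, observable constraints: the z-axis gridline crossings are at z ∈ {-1, 1}; the surface avoids every integer y-axis point in the box.
Finally, these observations pin down the coefficients.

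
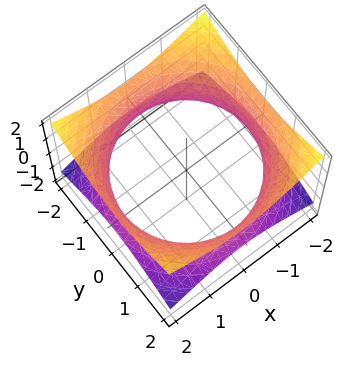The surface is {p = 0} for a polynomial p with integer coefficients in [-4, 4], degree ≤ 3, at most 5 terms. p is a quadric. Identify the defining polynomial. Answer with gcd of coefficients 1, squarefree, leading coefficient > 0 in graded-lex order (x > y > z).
1. deg p = 2.
2. Symmetries: it's symmetric under z → −z, forcing even powers of z; every cross-section ⟂ z is a circle, so x, y appear only via x² + y².
3. Reading off the gridlines: a circular section at z = 0 has radius between 1 and 2; no z-intercept at any integer in the box.
4. Assembling these constraints gives the stated polynomial.

x^2 + y^2 - 2*z^2 - 3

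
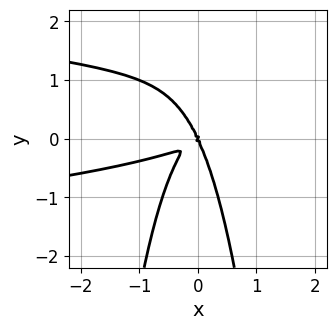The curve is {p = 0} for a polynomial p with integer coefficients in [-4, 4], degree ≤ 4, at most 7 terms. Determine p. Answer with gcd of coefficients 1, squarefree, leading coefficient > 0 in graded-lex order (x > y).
3*x^2*y^2 + x^3 - 2*x^2*y + x*y^2 + y^3

1. The degree is 4 — a generic line meets the curve in up to 4 points.
2. From the visible intercepts: one x-axis crossing is at x = 0; one y-axis crossing is at y = 0.
3. The integer polynomial consistent with all of this is the stated p.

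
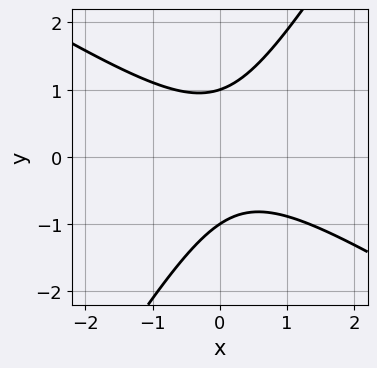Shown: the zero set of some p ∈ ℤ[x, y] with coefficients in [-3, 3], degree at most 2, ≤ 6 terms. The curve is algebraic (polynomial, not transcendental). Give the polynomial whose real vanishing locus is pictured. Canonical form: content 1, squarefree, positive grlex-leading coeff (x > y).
(a) deg p = 2. The shape is more complex than any degree-1 curve.
(b) From the visible intercepts: the curve avoids every integer x-axis point in the box; among the integer gridlines, it crosses the y-axis at y ∈ {-1, 1}.
(c) The integer polynomial consistent with all of this is the stated p.

3*x^2 + 3*x*y - 3*y^2 - x + 3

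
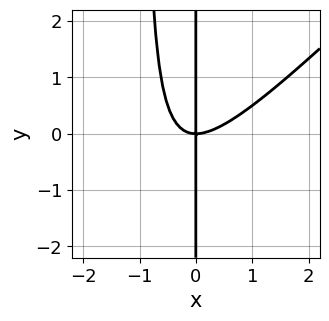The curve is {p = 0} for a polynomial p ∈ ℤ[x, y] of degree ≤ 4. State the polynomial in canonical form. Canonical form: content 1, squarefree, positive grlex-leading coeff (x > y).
x^3 - x^2*y - x*y

The degree is 3 — the shape is more complex than any degree-2 curve.
From the visible intercepts: it meets the x-axis at x = 0 (among the integer gridlines); the visible y-axis segment lies entirely on the curve.
Assembling these constraints gives the stated polynomial.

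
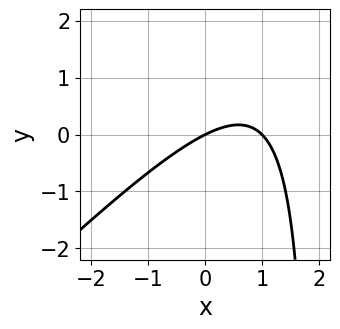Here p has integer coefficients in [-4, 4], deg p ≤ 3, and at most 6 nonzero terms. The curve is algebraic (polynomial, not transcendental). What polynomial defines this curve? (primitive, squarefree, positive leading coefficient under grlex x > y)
The degree is 2 — the shape is more complex than any degree-1 curve.
From the visible intercepts: among the integer gridlines, it crosses the x-axis at x ∈ {0, 1}; it crosses the y-axis at the gridline y = 0.
Putting this together gives p.

x^2 - x*y - x + 2*y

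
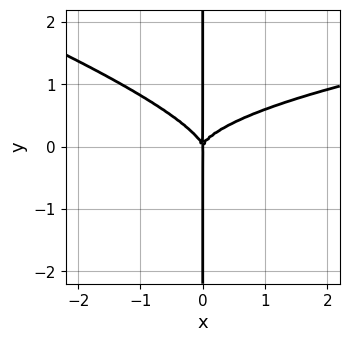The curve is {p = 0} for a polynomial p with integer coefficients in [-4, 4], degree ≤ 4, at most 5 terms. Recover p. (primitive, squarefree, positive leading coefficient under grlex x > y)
First, the degree is 4 — no degree-3 curve has this shape.
Then, observable constraints: it crosses the x-axis at the gridline x = 0; the visible y-axis segment lies entirely on the curve.
Finally, the integer polynomial consistent with all of this is the stated p.

x^2*y^2 + 3*x*y^3 - x^3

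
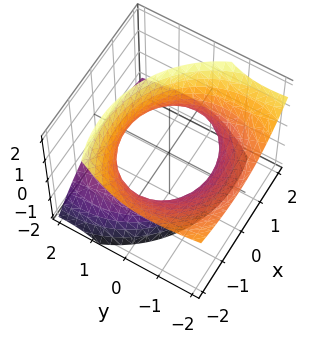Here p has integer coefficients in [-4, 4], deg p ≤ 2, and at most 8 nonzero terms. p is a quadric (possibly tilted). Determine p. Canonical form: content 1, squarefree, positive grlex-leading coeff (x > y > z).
x^2 + x*z + y^2 + 2*y*z - z^2 - 2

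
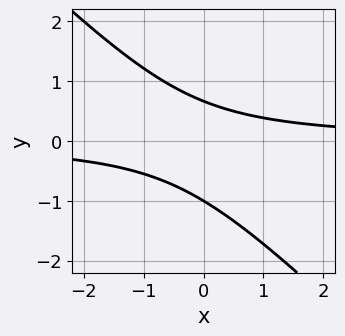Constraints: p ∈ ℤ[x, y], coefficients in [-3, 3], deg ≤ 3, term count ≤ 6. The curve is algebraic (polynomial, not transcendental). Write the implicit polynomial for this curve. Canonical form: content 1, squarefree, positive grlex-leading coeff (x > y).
3*x*y + 3*y^2 + y - 2

Degree: a generic line meets the curve in up to 2 points, so deg p = 2.
Observable constraints: no x-intercept at any integer in the box; it meets the y-axis at y = -1 (among the integer gridlines).
Putting this together gives p.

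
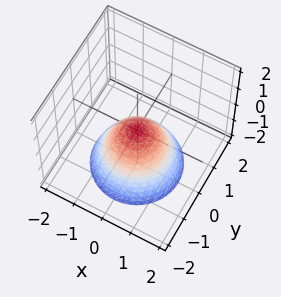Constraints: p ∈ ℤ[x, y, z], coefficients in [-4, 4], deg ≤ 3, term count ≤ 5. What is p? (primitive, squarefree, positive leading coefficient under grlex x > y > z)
The degree is 2 — a paraboloid; a quadric.
Symmetries: rotational symmetry about the z-axis ⇒ p depends on x, y only through x² + y².
Reading off the gridlines: one z-axis crossing is at z = 0; a circular section at z = -2 has radius between 1 and 2; it crosses the y-axis at the gridline y = 0.
Putting this together gives p.

x^2 + y^2 + z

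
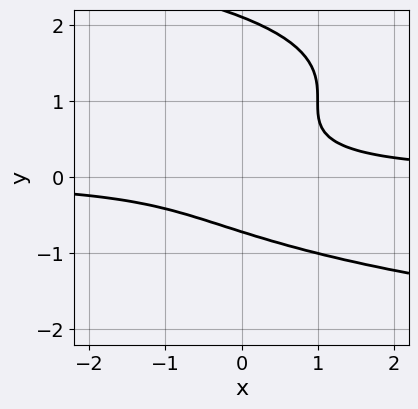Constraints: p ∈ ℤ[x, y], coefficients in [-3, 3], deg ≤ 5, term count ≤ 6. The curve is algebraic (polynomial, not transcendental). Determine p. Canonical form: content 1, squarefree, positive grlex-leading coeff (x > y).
First, the degree is 4 — the shape is more complex than any degree-3 curve.
Then, from the visible intercepts: no x-intercept at any integer in the box.
Finally, these observations pin down the coefficients.

y^4 - 2*y^3 + 2*x*y - 1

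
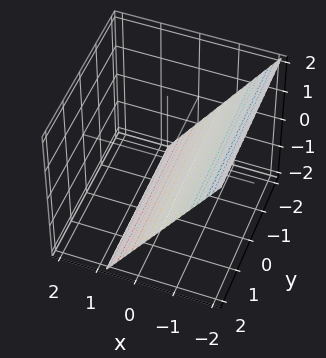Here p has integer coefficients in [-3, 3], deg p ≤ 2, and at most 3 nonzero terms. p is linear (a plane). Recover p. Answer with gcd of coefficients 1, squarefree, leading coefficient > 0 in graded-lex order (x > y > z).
3*x + 2*z + 2

1. Degree: every cross-section is a straight line — this is a plane, so deg p = 1.
2. From the visible intercepts: the surface avoids every integer y-axis point in the box; it crosses the z-axis at the gridline z = -1.
3. Assembling these constraints gives the stated polynomial.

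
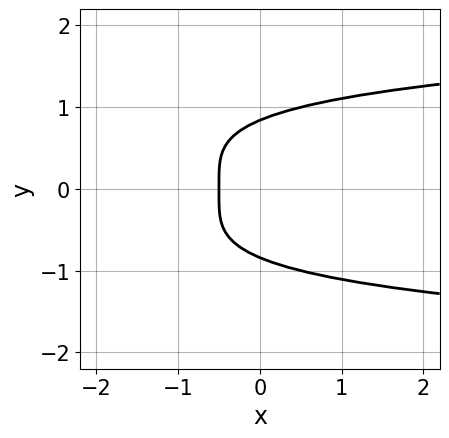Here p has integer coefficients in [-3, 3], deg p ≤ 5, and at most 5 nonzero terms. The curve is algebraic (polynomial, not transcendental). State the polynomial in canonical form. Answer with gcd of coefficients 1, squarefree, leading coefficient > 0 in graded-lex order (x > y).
1. Degree: a generic line meets the curve in up to 4 points, so deg p = 4.
2. Symmetries: it's symmetric under y → −y, forcing even powers of y.
3. Matching integer coefficients to the picture gives p.

2*y^4 - 2*x - 1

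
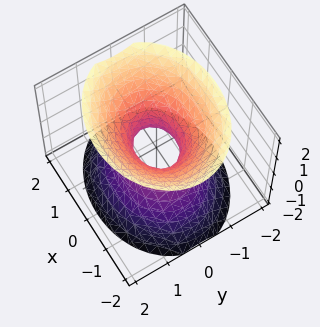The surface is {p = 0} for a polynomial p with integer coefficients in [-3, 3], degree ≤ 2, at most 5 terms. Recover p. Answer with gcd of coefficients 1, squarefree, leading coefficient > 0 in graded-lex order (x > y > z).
2*x^2 + 3*y^2 - 2*z^2 - 1

(a) Degree: one connected sheet with a waist; a quadric, so deg p = 2.
(b) Symmetries: it's symmetric under z → −z, forcing even powers of z; the x ↦ −x reflection is a symmetry, so x appears only in even powers; the y ↦ −y reflection is a symmetry, so y appears only in even powers.
(c) Reading off the gridlines: the surface avoids every integer z-axis point in the box.
(d) Putting this together gives p.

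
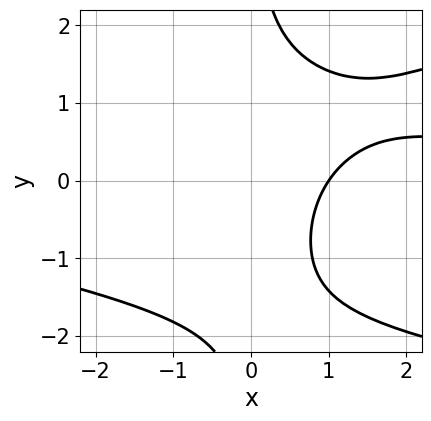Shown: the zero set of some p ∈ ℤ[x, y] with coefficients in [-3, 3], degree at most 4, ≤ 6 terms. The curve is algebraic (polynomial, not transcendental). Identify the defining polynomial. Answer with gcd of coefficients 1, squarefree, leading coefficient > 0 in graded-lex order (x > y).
1. deg p = 4. A generic line meets the curve in up to 4 points.
2. Against the integer gridlines: it misses every integer gridline on the y-axis; it crosses the x-axis at the gridline x = 1.
3. Matching integer coefficients to the picture gives p.

x*y^3 - x^2*y - x*y + 3*x - 3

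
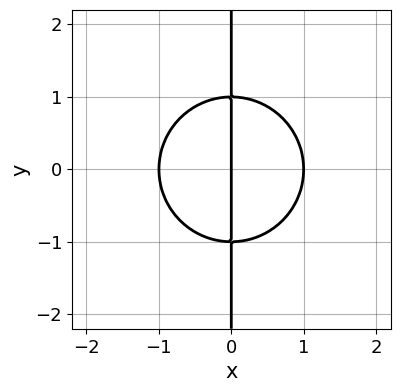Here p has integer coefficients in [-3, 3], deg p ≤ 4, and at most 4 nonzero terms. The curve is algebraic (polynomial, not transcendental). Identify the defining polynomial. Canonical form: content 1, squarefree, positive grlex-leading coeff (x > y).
x^3 + x*y^2 - x

(a) The degree is 3 — no degree-2 curve has this shape.
(b) Symmetries: the y ↦ −y reflection is a symmetry, so y appears only in even powers.
(c) From the axis intercepts and sections: among the integer gridlines, it crosses the x-axis at x ∈ {-1, 0, 1}; the visible y-axis segment lies entirely on the curve.
(d) Putting this together gives p.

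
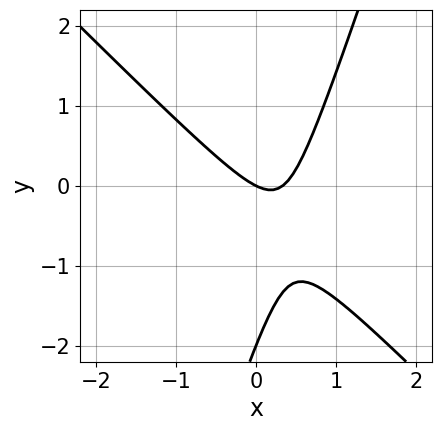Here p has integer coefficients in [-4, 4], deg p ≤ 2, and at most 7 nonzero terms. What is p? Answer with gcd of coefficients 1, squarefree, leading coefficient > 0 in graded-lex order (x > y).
3*x^2 + 2*x*y - y^2 - x - 2*y

First, degree: a generic line meets the curve in up to 2 points, so deg p = 2.
Next, from the visible intercepts: one x-axis crossing is at x = 0; among the integer gridlines, it crosses the y-axis at y ∈ {-2, 0}.
Finally, assembling these constraints gives the stated polynomial.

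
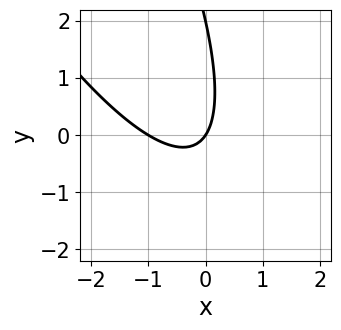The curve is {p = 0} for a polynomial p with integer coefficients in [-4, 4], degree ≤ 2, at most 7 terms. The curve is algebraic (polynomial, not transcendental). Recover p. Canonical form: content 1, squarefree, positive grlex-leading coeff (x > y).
3*x^2 + 3*x*y + y^2 + 3*x - 2*y

First, deg p = 2. A generic line meets the curve in up to 2 points.
Then, checking where it meets the axes: among the integer gridlines, it crosses the x-axis at x ∈ {-1, 0}; among the integer gridlines, it crosses the y-axis at y ∈ {0, 2}.
Finally, assembling these constraints gives the stated polynomial.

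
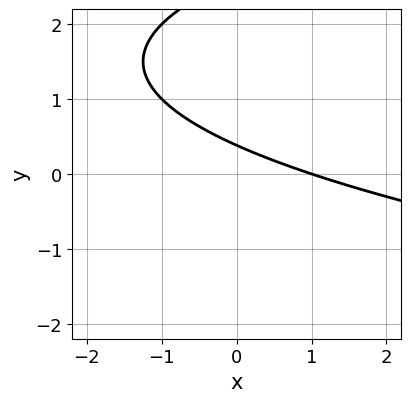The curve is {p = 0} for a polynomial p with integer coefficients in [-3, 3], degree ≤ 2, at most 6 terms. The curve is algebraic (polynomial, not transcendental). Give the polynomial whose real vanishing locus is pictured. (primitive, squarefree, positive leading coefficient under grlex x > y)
y^2 - x - 3*y + 1

(a) The degree is 2 — no degree-1 curve has this shape.
(b) From the axis intercepts and sections: it crosses the x-axis at the gridline x = 1.
(c) Fitting integer coefficients to these (and the overall shape) gives p.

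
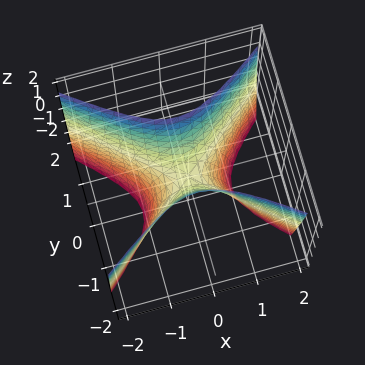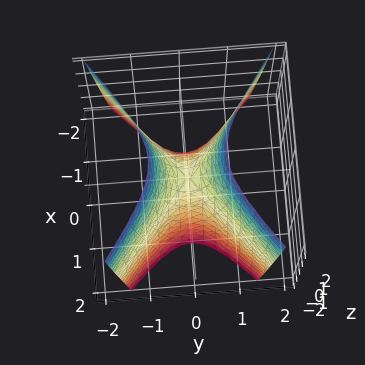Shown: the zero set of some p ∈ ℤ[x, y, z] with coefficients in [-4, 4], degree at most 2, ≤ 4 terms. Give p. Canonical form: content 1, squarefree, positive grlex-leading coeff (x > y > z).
2*x^2 - 3*y^2 + z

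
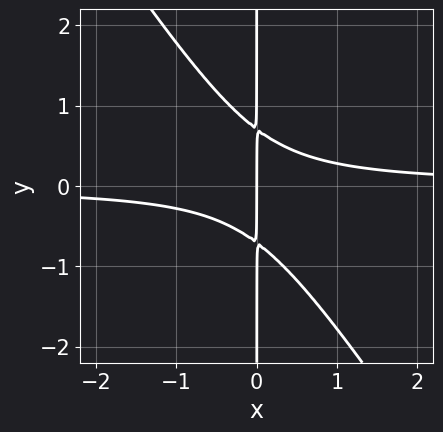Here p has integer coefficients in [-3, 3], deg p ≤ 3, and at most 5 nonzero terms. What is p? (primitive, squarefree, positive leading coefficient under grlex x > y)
1. Degree: the shape is more complex than any degree-2 curve, so deg p = 3.
2. Checking where it meets the axes: the visible y-axis segment lies entirely on the curve; it crosses the x-axis at the gridline x = 0.
3. Fitting integer coefficients to these (and the overall shape) gives p.

3*x^2*y + 2*x*y^2 - x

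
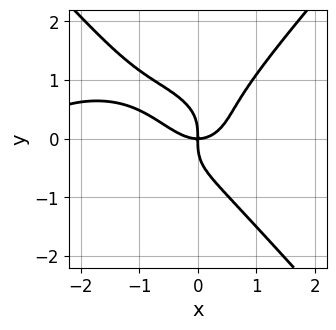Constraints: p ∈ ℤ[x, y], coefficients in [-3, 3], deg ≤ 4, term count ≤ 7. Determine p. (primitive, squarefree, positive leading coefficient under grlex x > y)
x^4 + 3*x^2*y^2 - 3*y^4 + 3*x^3 - 3*x*y

First, deg p = 4. A generic line meets the curve in up to 4 points.
Next, checking where it meets the axes: it meets the x-axis at x = 0 (among the integer gridlines); one y-axis crossing is at y = 0.
Finally, fitting integer coefficients to these (and the overall shape) gives p.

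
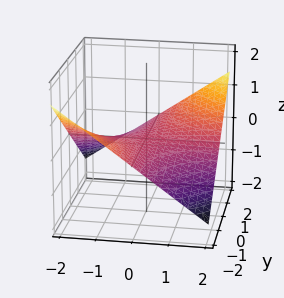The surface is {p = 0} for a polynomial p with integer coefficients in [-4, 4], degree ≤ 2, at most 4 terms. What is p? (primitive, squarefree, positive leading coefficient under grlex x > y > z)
x*y - 3*z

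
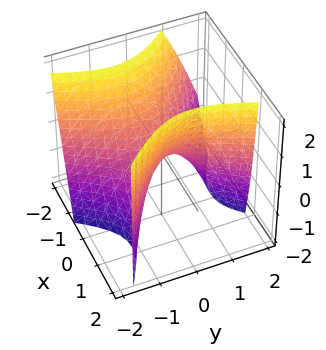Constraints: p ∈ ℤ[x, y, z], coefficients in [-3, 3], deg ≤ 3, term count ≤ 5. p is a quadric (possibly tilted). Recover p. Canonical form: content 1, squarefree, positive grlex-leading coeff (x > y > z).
First, deg p = 2.
Next, from the axis intercepts and sections: it crosses the x-axis at the gridline x = 0; it meets the z-axis at z = 0 (among the integer gridlines); it meets the y-axis at y = 0 (among the integer gridlines).
Finally, fitting integer coefficients to these (and the overall shape) gives p.

3*x^2 + 2*x*y + x*z - 2*y^2 - 2*z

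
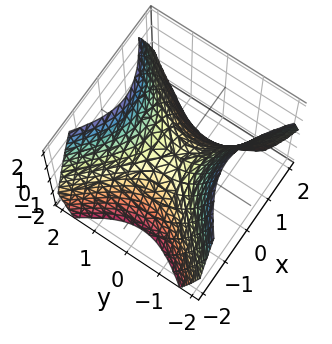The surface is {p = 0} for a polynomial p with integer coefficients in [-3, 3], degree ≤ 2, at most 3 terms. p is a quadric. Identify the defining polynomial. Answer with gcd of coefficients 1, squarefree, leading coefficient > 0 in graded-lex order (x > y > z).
x^2 - y^2 + z

(a) deg p = 2.
(b) Symmetries: it's symmetric under y → −y, forcing even powers of y; it's symmetric under x → −x, forcing even powers of x.
(c) From the axis intercepts and sections: it meets the x-axis at x = 0 (among the integer gridlines); it crosses the z-axis at the gridline z = 0; it meets the y-axis at y = 0 (among the integer gridlines).
(d) Assembling these constraints gives the stated polynomial.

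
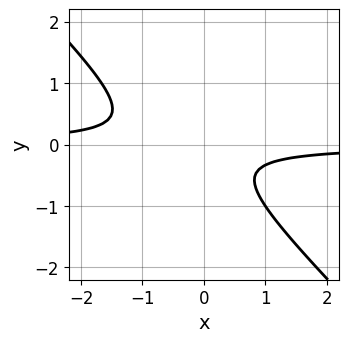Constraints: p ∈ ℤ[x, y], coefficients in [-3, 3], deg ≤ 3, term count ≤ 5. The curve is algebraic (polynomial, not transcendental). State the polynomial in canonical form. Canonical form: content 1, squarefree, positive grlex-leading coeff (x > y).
3*x*y + 3*y^2 + y + 1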